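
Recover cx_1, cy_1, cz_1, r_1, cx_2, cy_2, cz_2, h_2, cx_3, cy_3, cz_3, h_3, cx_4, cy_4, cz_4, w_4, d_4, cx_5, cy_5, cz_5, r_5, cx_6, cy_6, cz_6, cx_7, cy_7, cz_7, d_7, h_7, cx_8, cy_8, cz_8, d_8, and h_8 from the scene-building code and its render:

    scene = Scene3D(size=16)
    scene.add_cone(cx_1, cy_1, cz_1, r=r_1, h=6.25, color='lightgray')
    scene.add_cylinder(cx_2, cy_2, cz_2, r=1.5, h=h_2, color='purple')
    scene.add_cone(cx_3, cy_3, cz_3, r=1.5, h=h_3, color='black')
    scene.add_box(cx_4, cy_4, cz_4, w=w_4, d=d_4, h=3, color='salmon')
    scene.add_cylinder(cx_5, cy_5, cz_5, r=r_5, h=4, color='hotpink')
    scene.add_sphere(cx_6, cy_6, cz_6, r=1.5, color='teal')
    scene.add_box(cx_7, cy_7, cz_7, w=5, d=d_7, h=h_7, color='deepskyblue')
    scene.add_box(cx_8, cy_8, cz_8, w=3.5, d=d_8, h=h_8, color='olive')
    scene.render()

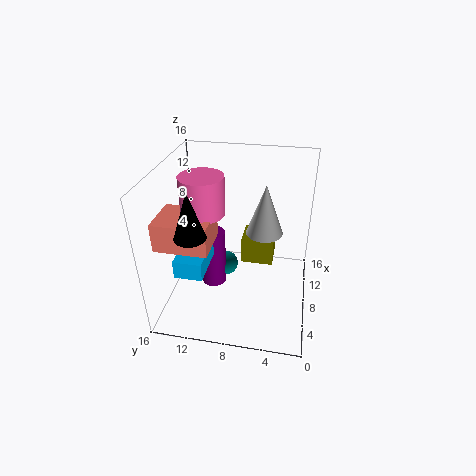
cx_1 = 12
cy_1 = 5.5
cz_1 = 6.5
r_1 = 2.25
cx_2 = 9
cy_2 = 11.25
cz_2 = 0.75
h_2 = 7
cx_3 = 2
cy_3 = 11.25
cz_3 = 11.5
h_3 = 4.5
cx_4 = 2.5
cy_4 = 10
cz_4 = 9
w_4 = 4.5
d_4 = 5.5
cx_5 = 6.25
cy_5 = 11.25
cz_5 = 11.75
r_5 = 2.25
cx_6 = 10.25
cy_6 = 10
cz_6 = 2.5
cx_7 = 2.75
cy_7 = 10.75
cz_7 = 5.75
d_7 = 3
h_7 = 2
cx_8 = 11.5
cy_8 = 4.25
cz_8 = 2
d_8 = 4
h_8 = 3.5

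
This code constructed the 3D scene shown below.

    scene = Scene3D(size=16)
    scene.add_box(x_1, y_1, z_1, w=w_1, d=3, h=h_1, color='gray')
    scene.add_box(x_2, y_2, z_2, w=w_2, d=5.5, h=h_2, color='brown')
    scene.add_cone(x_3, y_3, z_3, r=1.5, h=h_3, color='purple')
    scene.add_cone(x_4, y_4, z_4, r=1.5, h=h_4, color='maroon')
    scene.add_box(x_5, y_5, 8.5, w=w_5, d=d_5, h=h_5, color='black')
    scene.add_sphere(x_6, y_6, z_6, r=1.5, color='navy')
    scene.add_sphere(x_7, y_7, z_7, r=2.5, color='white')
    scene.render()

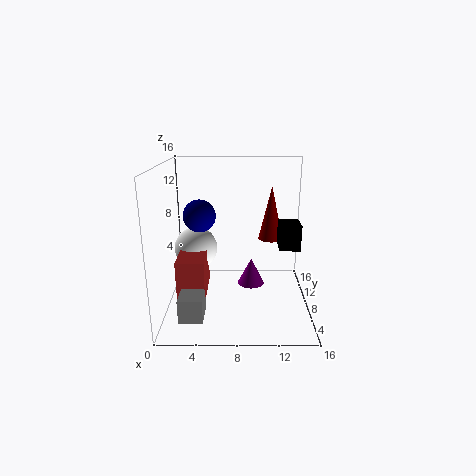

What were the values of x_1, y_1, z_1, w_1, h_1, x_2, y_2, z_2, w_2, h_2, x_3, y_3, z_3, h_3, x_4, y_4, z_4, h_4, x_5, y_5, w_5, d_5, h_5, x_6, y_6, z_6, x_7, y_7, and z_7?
x_1 = 2
y_1 = 2
z_1 = 1
w_1 = 2.5
h_1 = 2.5
x_2 = 1.5
y_2 = 4.5
z_2 = 2
w_2 = 3
h_2 = 4.5
x_3 = 9.5
y_3 = 8
z_3 = 2.5
h_3 = 3
x_4 = 12
y_4 = 12
z_4 = 6.5
h_4 = 6.5
x_5 = 12
y_5 = 3
w_5 = 2
d_5 = 2.5
h_5 = 2.5
x_6 = 4.5
y_6 = 3
z_6 = 12
x_7 = 3
y_7 = 10
z_7 = 6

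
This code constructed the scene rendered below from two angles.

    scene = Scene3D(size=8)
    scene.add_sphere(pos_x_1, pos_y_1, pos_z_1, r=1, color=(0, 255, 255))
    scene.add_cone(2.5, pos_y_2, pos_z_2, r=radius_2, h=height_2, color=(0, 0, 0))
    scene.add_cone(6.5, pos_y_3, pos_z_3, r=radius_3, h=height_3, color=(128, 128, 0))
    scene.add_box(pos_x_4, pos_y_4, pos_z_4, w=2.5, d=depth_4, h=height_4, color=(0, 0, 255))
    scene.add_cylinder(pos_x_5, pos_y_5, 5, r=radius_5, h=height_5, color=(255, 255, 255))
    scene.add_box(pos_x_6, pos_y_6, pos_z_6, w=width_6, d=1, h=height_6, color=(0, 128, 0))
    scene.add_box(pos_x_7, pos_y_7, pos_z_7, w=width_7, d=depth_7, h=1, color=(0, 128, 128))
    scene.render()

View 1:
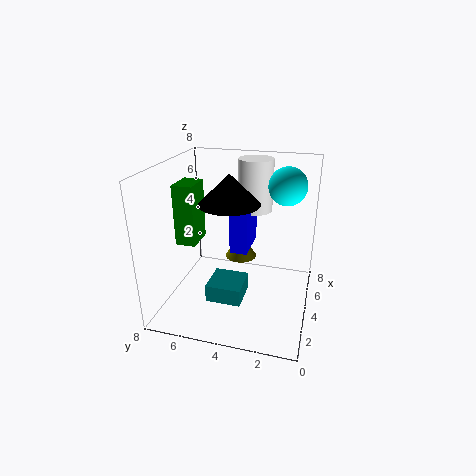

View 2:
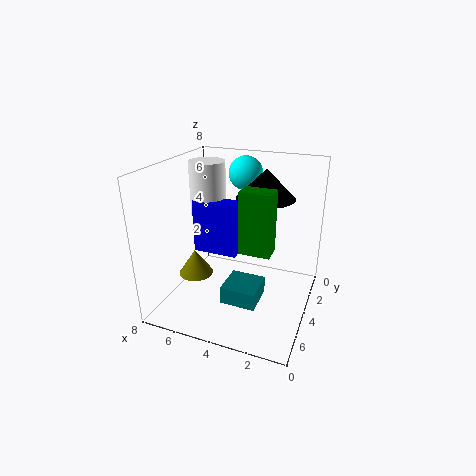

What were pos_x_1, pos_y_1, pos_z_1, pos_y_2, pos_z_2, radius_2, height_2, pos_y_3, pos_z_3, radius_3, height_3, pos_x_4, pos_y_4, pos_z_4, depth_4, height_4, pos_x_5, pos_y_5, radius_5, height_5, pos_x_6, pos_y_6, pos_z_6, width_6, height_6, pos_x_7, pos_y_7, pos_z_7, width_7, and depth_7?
pos_x_1 = 4.5, pos_y_1 = 1.5, pos_z_1 = 7, pos_y_2 = 4, pos_z_2 = 6.5, radius_2 = 1.5, height_2 = 1.5, pos_y_3 = 4.5, pos_z_3 = 1.5, radius_3 = 1, height_3 = 1.5, pos_x_4 = 4, pos_y_4 = 3.5, pos_z_4 = 3, depth_4 = 1, height_4 = 3, pos_x_5 = 6, pos_y_5 = 3.5, radius_5 = 1, height_5 = 3, pos_x_6 = 1.5, pos_y_6 = 5.5, pos_z_6 = 4.5, width_6 = 1.5, height_6 = 3, pos_x_7 = 2.5, pos_y_7 = 3.5, pos_z_7 = 0.5, width_7 = 2, depth_7 = 2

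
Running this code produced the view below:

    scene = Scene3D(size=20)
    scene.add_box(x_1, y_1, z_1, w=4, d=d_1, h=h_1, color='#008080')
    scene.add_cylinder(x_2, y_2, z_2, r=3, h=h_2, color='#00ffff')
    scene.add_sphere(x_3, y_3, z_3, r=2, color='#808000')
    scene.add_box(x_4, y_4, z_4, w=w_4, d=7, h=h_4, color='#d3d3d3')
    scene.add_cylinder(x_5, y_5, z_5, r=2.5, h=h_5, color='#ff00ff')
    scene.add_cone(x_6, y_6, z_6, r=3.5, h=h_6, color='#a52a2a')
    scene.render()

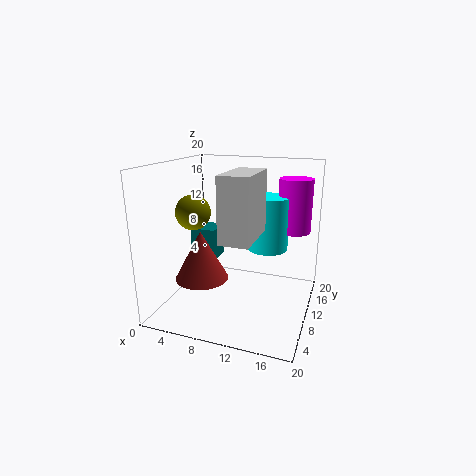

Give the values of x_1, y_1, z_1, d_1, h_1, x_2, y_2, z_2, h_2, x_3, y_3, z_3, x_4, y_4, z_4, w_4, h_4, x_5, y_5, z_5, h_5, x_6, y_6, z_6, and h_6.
x_1 = 1; y_1 = 13; z_1 = 4.5; d_1 = 4; h_1 = 5; x_2 = 13; y_2 = 15; z_2 = 7; h_2 = 8; x_3 = 7.5; y_3 = 2; z_3 = 15.5; x_4 = 11; y_4 = 0.5; z_4 = 12.5; w_4 = 3.5; h_4 = 7.5; x_5 = 16.5; y_5 = 17; z_5 = 9.5; h_5 = 8; x_6 = 6.5; y_6 = 5.5; z_6 = 5.5; h_6 = 6.5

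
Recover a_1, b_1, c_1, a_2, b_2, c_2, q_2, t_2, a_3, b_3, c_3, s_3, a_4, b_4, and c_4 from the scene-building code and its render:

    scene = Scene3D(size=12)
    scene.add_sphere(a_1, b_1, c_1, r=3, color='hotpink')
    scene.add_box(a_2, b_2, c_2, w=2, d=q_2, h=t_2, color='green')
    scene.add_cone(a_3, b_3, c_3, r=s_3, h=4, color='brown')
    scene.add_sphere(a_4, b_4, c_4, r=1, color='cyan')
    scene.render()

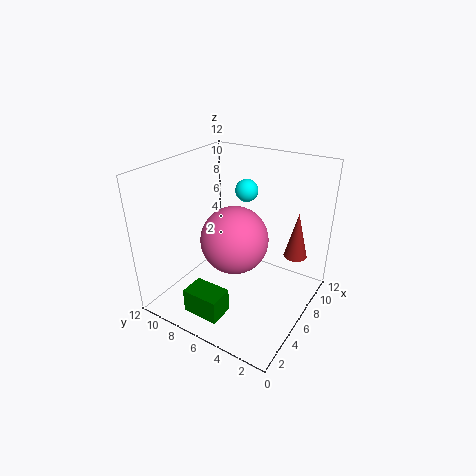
a_1 = 7
b_1 = 7
c_1 = 5
a_2 = 1
b_2 = 5
c_2 = 1
q_2 = 3
t_2 = 2
a_3 = 9
b_3 = 2
c_3 = 4
s_3 = 1
a_4 = 9
b_4 = 7
c_4 = 9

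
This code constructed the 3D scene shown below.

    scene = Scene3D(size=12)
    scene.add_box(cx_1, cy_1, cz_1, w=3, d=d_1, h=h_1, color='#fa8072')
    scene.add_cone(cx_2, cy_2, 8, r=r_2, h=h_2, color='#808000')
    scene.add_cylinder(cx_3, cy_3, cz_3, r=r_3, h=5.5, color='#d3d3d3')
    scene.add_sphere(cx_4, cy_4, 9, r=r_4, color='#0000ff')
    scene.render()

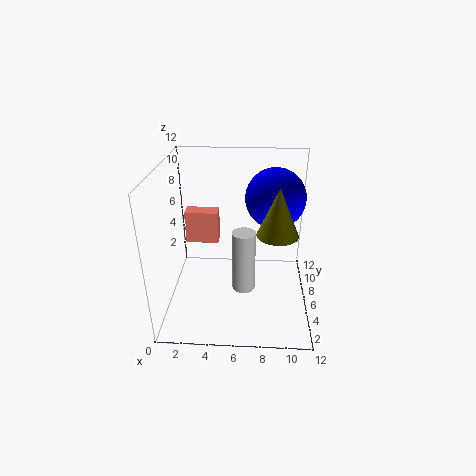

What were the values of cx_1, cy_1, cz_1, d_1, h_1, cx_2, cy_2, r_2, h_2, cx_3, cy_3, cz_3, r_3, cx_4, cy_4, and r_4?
cx_1 = 1; cy_1 = 8.5; cz_1 = 4; d_1 = 1.5; h_1 = 3; cx_2 = 9; cy_2 = 3; r_2 = 1.5; h_2 = 3.5; cx_3 = 6.5; cy_3 = 6; cz_3 = 1; r_3 = 1; cx_4 = 9; cy_4 = 7.5; r_4 = 2.5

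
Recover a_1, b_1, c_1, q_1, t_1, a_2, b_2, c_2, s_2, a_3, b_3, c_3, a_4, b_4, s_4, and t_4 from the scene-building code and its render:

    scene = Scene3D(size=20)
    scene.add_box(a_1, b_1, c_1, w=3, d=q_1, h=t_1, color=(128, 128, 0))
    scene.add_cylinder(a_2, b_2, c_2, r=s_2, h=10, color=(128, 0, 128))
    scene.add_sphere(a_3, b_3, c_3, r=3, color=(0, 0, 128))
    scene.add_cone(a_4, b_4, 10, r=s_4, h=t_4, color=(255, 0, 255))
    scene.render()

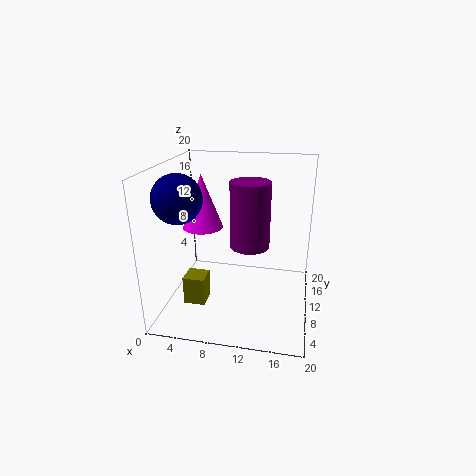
a_1 = 3, b_1 = 6, c_1 = 1, q_1 = 3, t_1 = 4, a_2 = 11, b_2 = 14, c_2 = 7, s_2 = 3, a_3 = 4, b_3 = 4, c_3 = 17, a_4 = 4, b_4 = 13, s_4 = 3, t_4 = 8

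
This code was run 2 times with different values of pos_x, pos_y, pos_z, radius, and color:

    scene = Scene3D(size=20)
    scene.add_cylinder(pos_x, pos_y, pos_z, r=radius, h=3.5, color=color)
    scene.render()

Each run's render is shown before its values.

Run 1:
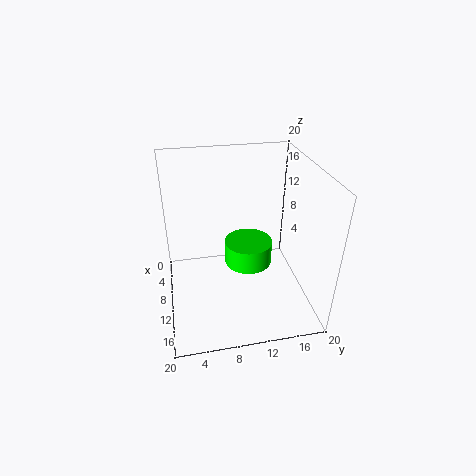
pos_x = 8
pos_y = 12
pos_z = 4.5
radius = 3.5
color = 'lime'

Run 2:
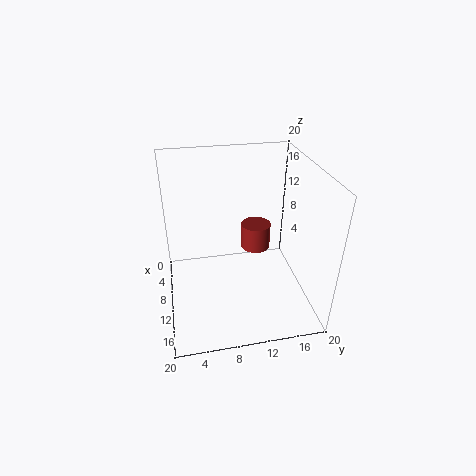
pos_x = 10
pos_y = 12.5
pos_z = 8.5
radius = 2
color = 'brown'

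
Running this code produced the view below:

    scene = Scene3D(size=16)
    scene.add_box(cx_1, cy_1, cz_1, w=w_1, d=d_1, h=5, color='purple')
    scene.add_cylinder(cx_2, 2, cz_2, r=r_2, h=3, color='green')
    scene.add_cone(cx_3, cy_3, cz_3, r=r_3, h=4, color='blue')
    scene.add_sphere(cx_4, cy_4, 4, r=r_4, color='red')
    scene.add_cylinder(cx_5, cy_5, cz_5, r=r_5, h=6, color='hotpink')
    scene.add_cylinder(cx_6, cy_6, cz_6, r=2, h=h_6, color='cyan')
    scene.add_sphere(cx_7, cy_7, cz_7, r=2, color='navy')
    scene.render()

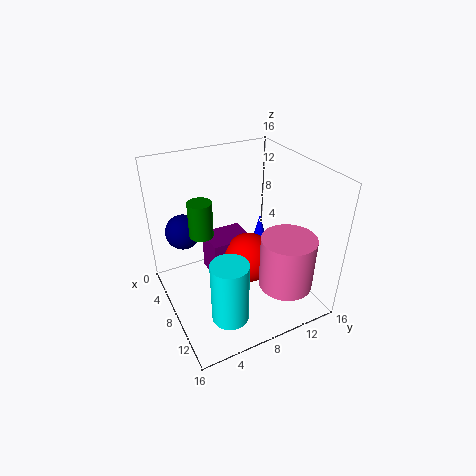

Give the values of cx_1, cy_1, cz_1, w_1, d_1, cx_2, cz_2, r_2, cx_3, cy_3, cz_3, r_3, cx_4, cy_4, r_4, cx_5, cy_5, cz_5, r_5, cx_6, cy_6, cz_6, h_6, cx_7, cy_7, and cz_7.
cx_1 = 2
cy_1 = 6
cz_1 = 1
w_1 = 4
d_1 = 5
cx_2 = 13
cz_2 = 13
r_2 = 1
cx_3 = 6
cy_3 = 12
cz_3 = 5
r_3 = 1
cx_4 = 7
cy_4 = 10
r_4 = 3
cx_5 = 12
cy_5 = 12
cz_5 = 3
r_5 = 3
cx_6 = 12
cy_6 = 5
cz_6 = 1
h_6 = 7
cx_7 = 4
cy_7 = 3
cz_7 = 8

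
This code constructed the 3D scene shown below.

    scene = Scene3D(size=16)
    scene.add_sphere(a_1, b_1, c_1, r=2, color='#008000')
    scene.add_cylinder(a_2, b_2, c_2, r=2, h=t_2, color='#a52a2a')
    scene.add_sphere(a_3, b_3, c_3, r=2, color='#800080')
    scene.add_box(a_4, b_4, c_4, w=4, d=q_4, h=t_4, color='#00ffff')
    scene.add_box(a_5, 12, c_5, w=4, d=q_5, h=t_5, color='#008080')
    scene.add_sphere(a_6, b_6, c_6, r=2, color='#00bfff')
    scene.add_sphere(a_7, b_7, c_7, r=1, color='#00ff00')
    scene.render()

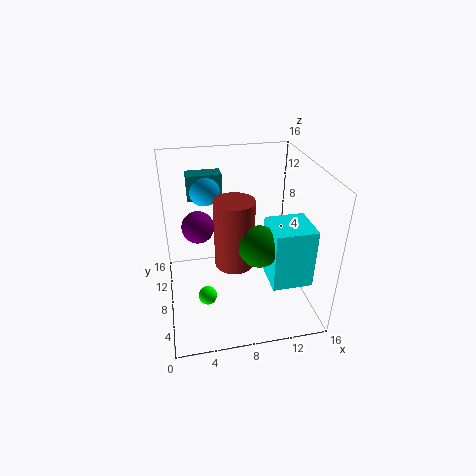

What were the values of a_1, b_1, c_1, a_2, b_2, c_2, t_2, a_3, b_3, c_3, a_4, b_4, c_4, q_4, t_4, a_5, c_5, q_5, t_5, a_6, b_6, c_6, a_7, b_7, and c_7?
a_1 = 9
b_1 = 3
c_1 = 10
a_2 = 7
b_2 = 5
c_2 = 7
t_2 = 7
a_3 = 4
b_3 = 13
c_3 = 7
a_4 = 10
b_4 = 1
c_4 = 6
q_4 = 4
t_4 = 6
a_5 = 3
c_5 = 11
q_5 = 2
t_5 = 3
a_6 = 5
b_6 = 13
c_6 = 12
a_7 = 4
b_7 = 5
c_7 = 3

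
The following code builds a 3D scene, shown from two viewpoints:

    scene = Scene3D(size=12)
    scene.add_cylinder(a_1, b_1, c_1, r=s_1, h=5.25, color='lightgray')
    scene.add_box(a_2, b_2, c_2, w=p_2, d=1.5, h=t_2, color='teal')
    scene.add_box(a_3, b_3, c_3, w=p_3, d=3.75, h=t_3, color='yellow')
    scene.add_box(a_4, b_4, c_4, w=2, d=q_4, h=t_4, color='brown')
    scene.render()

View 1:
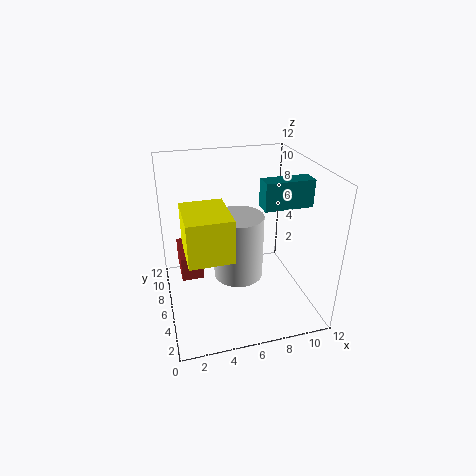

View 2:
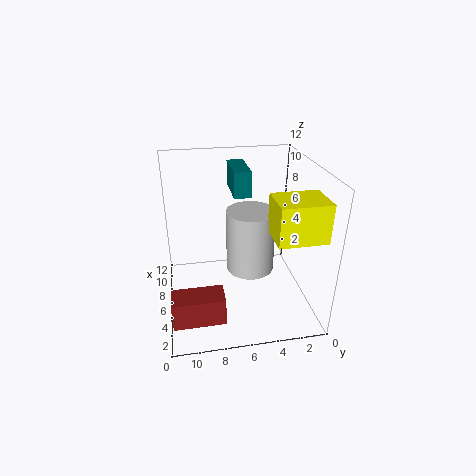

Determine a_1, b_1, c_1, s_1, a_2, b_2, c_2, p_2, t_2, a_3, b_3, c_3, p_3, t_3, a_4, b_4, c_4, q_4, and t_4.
a_1 = 5.75; b_1 = 5; c_1 = 3.25; s_1 = 2; a_2 = 7.75; b_2 = 4.5; c_2 = 8.75; p_2 = 4; t_2 = 2.25; a_3 = 1.25; b_3 = 0.25; c_3 = 7.5; p_3 = 3; t_3 = 3; a_4 = 1.25; b_4 = 7.75; c_4 = 1.25; q_4 = 4; t_4 = 2.25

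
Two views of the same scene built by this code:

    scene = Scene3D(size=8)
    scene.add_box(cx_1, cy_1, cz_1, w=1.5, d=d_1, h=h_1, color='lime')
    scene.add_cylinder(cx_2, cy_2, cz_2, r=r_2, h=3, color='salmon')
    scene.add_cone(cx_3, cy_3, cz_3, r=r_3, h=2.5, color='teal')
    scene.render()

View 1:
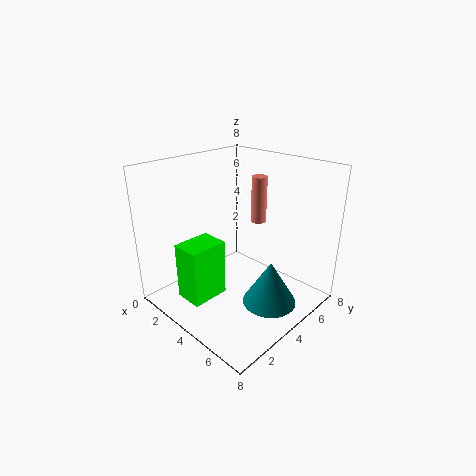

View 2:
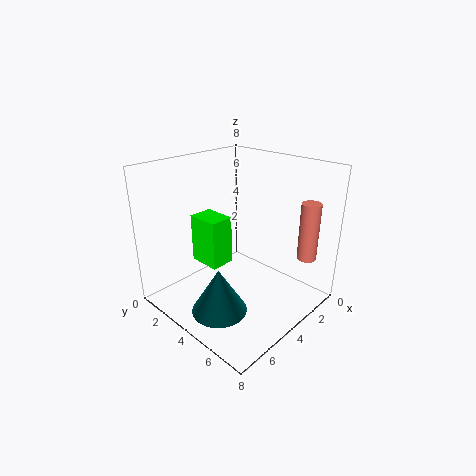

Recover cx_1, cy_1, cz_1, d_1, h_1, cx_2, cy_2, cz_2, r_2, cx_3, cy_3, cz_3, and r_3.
cx_1 = 3
cy_1 = 0.5
cz_1 = 1.5
d_1 = 2
h_1 = 3
cx_2 = 2.5
cy_2 = 7.5
cz_2 = 3.5
r_2 = 0.5
cx_3 = 6
cy_3 = 4.5
cz_3 = 0.5
r_3 = 1.5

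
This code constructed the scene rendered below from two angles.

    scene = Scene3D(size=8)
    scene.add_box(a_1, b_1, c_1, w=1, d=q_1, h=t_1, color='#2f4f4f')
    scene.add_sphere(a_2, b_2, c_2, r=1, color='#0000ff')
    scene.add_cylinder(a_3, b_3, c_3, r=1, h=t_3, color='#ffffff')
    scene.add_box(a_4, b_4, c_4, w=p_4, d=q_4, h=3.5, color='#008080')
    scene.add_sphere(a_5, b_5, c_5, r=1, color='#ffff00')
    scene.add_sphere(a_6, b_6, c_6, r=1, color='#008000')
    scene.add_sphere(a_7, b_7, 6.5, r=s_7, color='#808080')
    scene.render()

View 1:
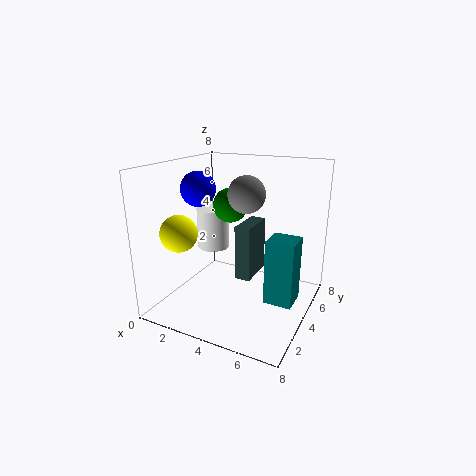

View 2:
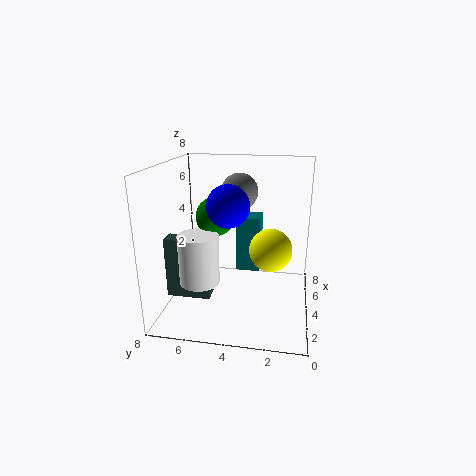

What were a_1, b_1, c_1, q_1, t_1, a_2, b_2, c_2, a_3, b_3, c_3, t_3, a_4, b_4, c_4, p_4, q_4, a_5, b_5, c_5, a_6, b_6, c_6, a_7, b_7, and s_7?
a_1 = 3, b_1 = 5.5, c_1 = 0.5, q_1 = 2.5, t_1 = 3.5, a_2 = 1.5, b_2 = 4, c_2 = 6.5, a_3 = 1.5, b_3 = 5.5, c_3 = 2.5, t_3 = 2.5, a_4 = 6, b_4 = 3, c_4 = 1, p_4 = 1.5, q_4 = 1.5, a_5 = 1.5, b_5 = 2, c_5 = 4.5, a_6 = 3, b_6 = 5, c_6 = 5.5, a_7 = 4.5, b_7 = 4, s_7 = 1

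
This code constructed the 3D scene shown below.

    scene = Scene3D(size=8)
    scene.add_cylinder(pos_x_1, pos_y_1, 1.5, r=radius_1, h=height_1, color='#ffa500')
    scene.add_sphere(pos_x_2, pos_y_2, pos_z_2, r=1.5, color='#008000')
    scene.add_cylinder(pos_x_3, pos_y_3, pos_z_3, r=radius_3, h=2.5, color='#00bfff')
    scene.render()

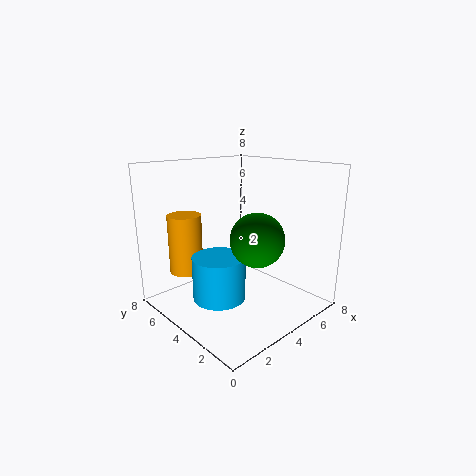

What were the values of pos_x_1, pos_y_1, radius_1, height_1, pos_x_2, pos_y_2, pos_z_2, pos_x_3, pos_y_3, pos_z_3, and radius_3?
pos_x_1 = 2.5; pos_y_1 = 7; radius_1 = 1; height_1 = 3.5; pos_x_2 = 4.5; pos_y_2 = 3; pos_z_2 = 4; pos_x_3 = 3; pos_y_3 = 4.5; pos_z_3 = 0.5; radius_3 = 1.5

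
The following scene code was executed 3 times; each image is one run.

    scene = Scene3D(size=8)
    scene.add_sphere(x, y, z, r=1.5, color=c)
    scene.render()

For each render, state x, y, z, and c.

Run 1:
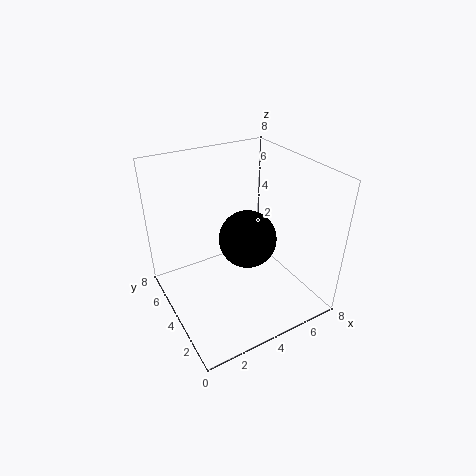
x = 4
y = 3
z = 4.5
c = 'black'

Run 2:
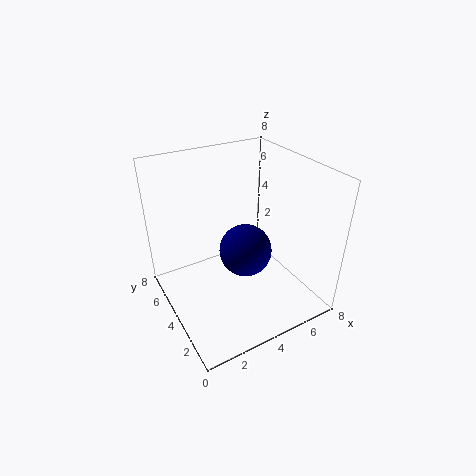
x = 4.5
y = 4
z = 3
c = 'navy'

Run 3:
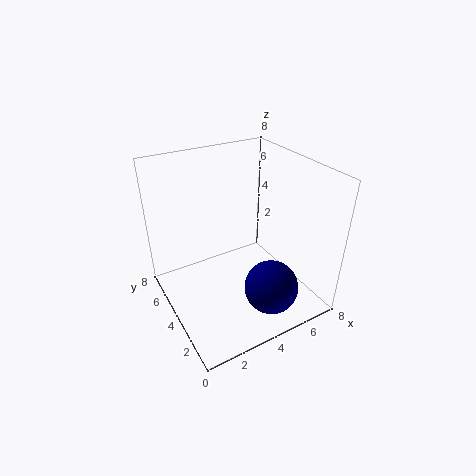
x = 5
y = 2
z = 1.5
c = 'navy'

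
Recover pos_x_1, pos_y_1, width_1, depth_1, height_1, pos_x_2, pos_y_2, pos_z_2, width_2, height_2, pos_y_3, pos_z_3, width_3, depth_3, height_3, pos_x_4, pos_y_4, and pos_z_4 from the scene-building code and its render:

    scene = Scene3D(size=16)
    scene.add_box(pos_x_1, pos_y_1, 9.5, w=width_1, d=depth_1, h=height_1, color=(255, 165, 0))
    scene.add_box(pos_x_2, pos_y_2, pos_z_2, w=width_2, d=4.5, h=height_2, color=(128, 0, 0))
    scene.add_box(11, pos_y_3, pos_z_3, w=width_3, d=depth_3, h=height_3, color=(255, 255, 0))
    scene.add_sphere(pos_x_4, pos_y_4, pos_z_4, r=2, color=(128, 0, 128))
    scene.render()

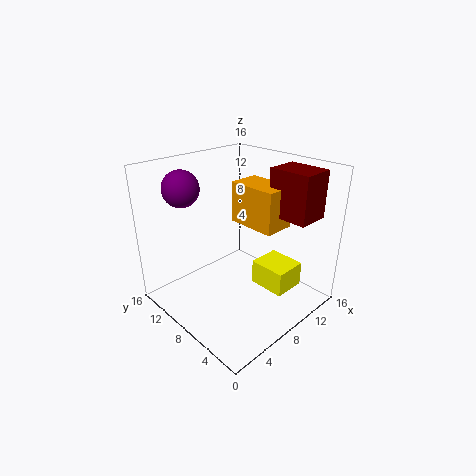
pos_x_1 = 8.5; pos_y_1 = 4; width_1 = 3.5; depth_1 = 5.5; height_1 = 4.5; pos_x_2 = 10; pos_y_2 = 1; pos_z_2 = 11; width_2 = 3.5; height_2 = 5; pos_y_3 = 4; pos_z_3 = 0.5; width_3 = 4; depth_3 = 4.5; height_3 = 3; pos_x_4 = 4; pos_y_4 = 12.5; pos_z_4 = 13.5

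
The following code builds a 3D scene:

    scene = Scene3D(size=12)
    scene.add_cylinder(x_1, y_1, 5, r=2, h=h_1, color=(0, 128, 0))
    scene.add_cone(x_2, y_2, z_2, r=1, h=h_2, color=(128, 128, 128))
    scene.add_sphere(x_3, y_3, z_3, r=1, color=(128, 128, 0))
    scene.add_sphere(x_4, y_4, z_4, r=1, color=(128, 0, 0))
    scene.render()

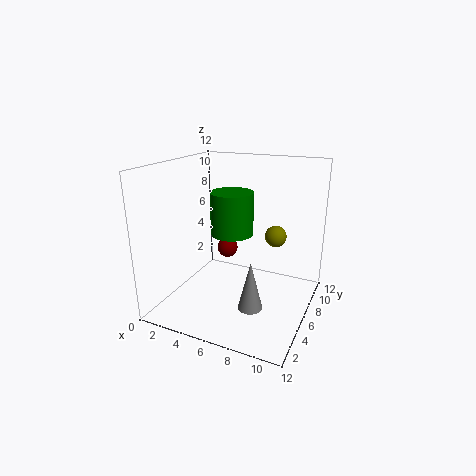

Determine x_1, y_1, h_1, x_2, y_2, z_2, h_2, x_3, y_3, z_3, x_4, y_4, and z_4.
x_1 = 4, y_1 = 9, h_1 = 4, x_2 = 8, y_2 = 4, z_2 = 1, h_2 = 4, x_3 = 8, y_3 = 10, z_3 = 5, x_4 = 3, y_4 = 10, z_4 = 3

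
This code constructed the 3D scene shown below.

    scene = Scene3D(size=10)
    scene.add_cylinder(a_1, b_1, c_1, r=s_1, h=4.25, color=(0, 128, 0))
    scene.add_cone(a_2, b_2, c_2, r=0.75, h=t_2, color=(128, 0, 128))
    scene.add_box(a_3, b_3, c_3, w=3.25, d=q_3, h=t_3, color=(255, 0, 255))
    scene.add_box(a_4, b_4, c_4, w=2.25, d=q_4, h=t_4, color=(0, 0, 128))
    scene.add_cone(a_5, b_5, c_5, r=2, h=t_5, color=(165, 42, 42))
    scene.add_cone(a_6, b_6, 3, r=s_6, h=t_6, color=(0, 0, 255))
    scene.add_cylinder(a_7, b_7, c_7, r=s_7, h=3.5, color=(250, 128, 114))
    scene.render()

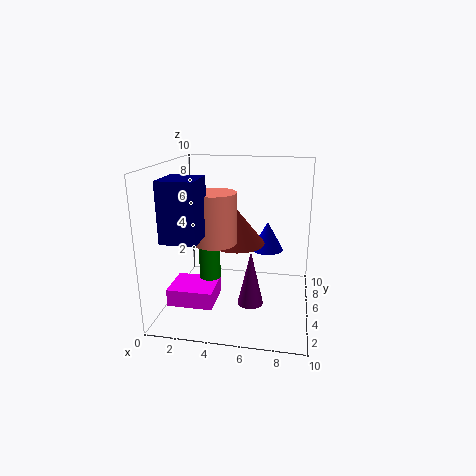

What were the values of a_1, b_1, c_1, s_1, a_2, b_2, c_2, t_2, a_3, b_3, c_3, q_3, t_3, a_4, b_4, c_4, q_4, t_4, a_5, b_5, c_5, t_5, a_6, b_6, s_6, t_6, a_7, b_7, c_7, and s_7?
a_1 = 3; b_1 = 4.75; c_1 = 2; s_1 = 0.75; a_2 = 6.5; b_2 = 1; c_2 = 2.5; t_2 = 3.25; a_3 = 0.25; b_3 = 3; c_3 = 0.25; q_3 = 2.75; t_3 = 1.25; a_4 = 1; b_4 = 1; c_4 = 5.75; q_4 = 2.5; t_4 = 3.75; a_5 = 4.75; b_5 = 6; c_5 = 4.25; t_5 = 2.5; a_6 = 6.75; b_6 = 8.25; s_6 = 1.25; t_6 = 2.25; a_7 = 3.5; b_7 = 4.5; c_7 = 4.75; s_7 = 1.5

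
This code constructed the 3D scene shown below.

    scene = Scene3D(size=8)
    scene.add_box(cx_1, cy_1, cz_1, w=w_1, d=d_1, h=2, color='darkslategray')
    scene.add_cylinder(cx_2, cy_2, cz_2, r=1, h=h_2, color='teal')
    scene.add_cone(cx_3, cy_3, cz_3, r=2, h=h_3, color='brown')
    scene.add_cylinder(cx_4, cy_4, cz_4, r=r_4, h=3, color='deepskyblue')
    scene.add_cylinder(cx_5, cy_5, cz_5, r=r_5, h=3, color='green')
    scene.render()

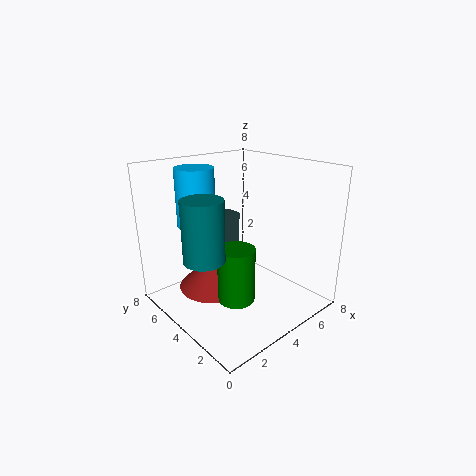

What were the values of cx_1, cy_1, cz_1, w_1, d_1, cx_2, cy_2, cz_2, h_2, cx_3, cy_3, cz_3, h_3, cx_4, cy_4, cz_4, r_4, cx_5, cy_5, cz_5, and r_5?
cx_1 = 4, cy_1 = 5, cz_1 = 3, w_1 = 1, d_1 = 1, cx_2 = 1, cy_2 = 3, cz_2 = 4, h_2 = 3, cx_3 = 3, cy_3 = 5, cz_3 = 1, h_3 = 2, cx_4 = 2, cy_4 = 5, cz_4 = 5, r_4 = 1, cx_5 = 3, cy_5 = 3, cz_5 = 1, r_5 = 1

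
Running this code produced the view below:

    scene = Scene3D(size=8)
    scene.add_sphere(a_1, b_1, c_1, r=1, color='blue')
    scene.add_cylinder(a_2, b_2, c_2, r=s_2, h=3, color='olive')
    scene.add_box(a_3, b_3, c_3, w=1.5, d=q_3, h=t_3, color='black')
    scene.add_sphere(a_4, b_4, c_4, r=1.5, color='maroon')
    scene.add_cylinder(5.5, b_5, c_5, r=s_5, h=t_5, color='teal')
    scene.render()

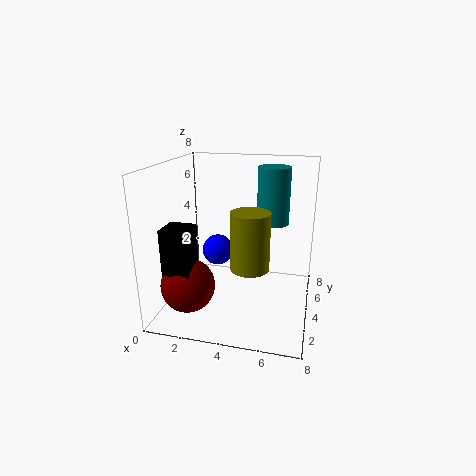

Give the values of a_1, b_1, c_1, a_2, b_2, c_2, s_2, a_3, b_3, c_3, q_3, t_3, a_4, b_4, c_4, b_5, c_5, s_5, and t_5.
a_1 = 2; b_1 = 6.5; c_1 = 2; a_2 = 5; b_2 = 2.5; c_2 = 3; s_2 = 1; a_3 = 0.5; b_3 = 1.5; c_3 = 2.5; q_3 = 1.5; t_3 = 2.5; a_4 = 1.5; b_4 = 2.5; c_4 = 1.5; b_5 = 7; c_5 = 4; s_5 = 1; t_5 = 3.5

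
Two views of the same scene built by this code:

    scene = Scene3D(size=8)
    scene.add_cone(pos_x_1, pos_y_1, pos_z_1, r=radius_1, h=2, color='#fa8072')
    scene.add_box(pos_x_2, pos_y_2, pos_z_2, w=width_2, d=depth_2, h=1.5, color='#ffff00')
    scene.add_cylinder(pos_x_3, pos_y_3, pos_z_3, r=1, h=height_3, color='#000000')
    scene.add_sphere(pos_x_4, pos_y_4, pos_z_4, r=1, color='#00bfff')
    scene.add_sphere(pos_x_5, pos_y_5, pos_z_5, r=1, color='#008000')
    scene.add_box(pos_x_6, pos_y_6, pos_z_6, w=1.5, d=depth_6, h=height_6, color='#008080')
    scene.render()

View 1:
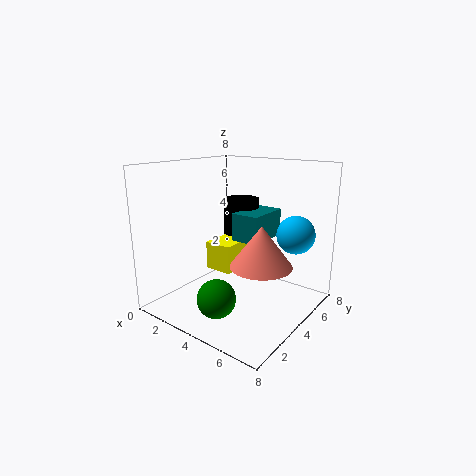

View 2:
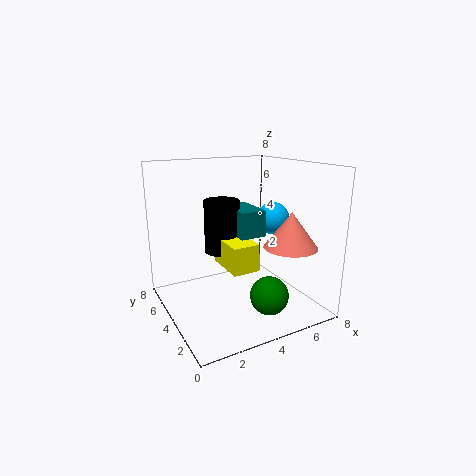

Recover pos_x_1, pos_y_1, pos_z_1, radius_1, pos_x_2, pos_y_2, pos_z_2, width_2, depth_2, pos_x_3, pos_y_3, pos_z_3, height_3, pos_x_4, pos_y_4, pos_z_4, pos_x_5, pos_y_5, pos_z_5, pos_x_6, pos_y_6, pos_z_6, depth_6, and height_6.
pos_x_1 = 6.5; pos_y_1 = 2.5; pos_z_1 = 3.5; radius_1 = 1.5; pos_x_2 = 3; pos_y_2 = 2.5; pos_z_2 = 2.5; width_2 = 1.5; depth_2 = 2.5; pos_x_3 = 3.5; pos_y_3 = 5; pos_z_3 = 3; height_3 = 3; pos_x_4 = 7; pos_y_4 = 5; pos_z_4 = 4.5; pos_x_5 = 4.5; pos_y_5 = 1.5; pos_z_5 = 1.5; pos_x_6 = 4; pos_y_6 = 3.5; pos_z_6 = 4; depth_6 = 2.5; height_6 = 1.5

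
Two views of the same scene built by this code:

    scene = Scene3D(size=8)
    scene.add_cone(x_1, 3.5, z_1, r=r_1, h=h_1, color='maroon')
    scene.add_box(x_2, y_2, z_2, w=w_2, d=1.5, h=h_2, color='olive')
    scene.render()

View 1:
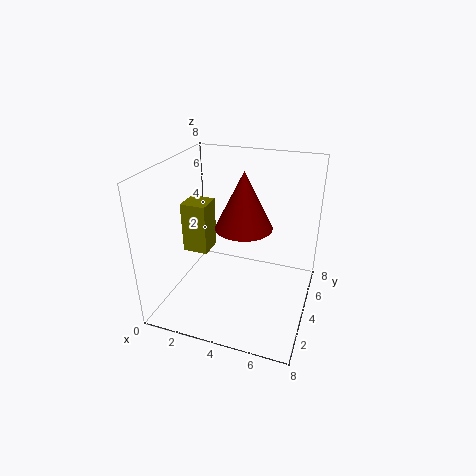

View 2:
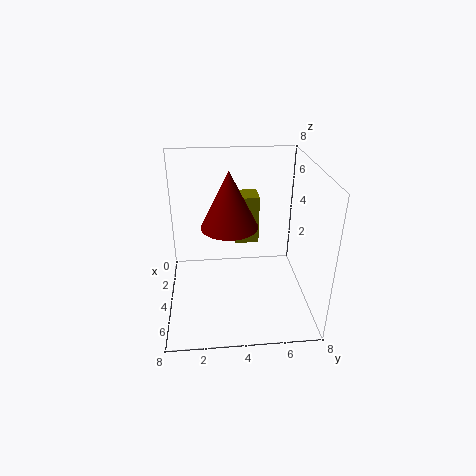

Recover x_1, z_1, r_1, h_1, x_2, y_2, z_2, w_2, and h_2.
x_1 = 4.5, z_1 = 5, r_1 = 1.5, h_1 = 3, x_2 = 0.5, y_2 = 4, z_2 = 2.5, w_2 = 1.5, h_2 = 3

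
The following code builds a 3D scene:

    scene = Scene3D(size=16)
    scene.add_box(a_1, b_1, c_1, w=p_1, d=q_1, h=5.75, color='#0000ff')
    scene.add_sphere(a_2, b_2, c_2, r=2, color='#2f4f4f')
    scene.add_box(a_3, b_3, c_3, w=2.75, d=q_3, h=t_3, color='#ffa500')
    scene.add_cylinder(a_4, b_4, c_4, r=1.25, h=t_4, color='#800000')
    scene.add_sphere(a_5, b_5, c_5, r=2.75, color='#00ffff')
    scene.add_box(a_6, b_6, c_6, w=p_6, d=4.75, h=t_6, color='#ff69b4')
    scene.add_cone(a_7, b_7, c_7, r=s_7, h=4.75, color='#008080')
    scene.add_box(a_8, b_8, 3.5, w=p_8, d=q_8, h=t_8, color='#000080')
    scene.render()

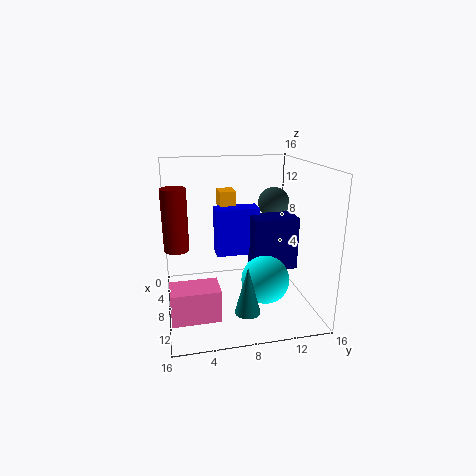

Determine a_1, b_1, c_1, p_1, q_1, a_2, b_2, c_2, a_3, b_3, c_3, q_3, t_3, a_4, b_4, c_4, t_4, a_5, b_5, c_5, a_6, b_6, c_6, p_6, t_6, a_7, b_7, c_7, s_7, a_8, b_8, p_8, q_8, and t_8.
a_1 = 3; b_1 = 6; c_1 = 4.75; p_1 = 2.5; q_1 = 5.25; a_2 = 2.25; b_2 = 14; c_2 = 10.25; a_3 = 1; b_3 = 6.75; c_3 = 9.25; q_3 = 2; t_3 = 3; a_4 = 10; b_4 = 1.25; c_4 = 8; t_4 = 6.25; a_5 = 9; b_5 = 11; c_5 = 3; a_6 = 11.5; b_6 = 0.25; c_6 = 2; p_6 = 3; t_6 = 3.25; a_7 = 14.5; b_7 = 7.5; c_7 = 2.75; s_7 = 1.25; a_8 = 4.75; b_8 = 10; p_8 = 3.25; q_8 = 5.25; t_8 = 6.25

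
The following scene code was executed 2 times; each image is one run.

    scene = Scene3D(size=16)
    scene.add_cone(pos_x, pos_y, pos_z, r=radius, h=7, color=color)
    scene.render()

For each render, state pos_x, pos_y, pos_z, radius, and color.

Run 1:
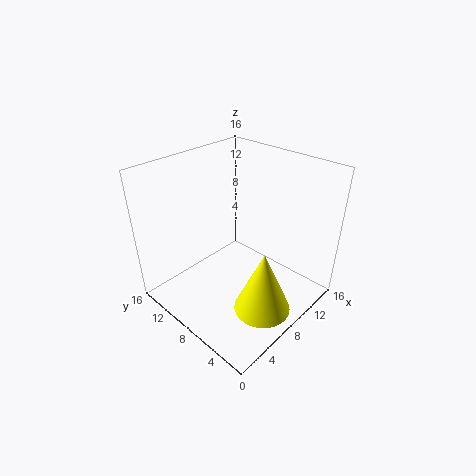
pos_x = 6.5; pos_y = 3; pos_z = 2; radius = 3; color = 'yellow'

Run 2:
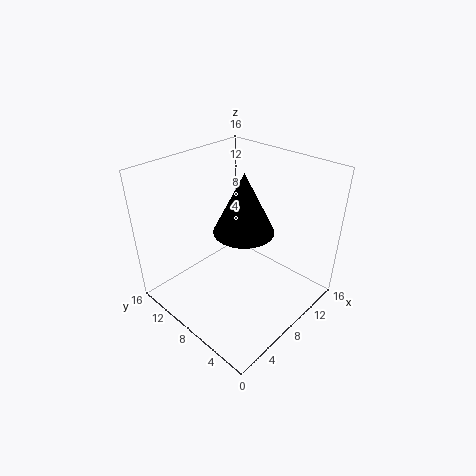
pos_x = 9.5; pos_y = 8.5; pos_z = 8; radius = 3.5; color = 'black'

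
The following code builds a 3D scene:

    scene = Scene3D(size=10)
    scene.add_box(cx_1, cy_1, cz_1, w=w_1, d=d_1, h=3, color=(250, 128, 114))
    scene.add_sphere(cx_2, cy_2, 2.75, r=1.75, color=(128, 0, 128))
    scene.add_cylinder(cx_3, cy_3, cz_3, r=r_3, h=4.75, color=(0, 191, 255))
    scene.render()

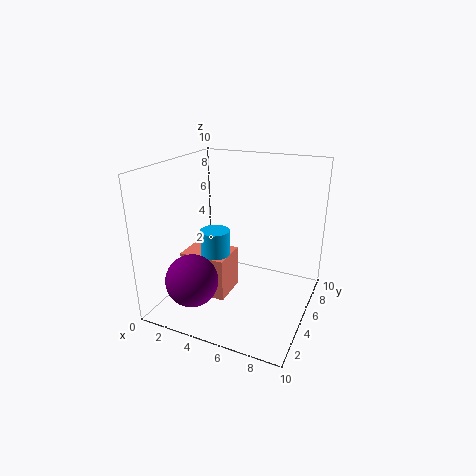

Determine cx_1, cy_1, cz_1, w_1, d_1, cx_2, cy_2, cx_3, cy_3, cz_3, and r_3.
cx_1 = 1.5
cy_1 = 3
cz_1 = 1
w_1 = 3.25
d_1 = 2.5
cx_2 = 3
cy_2 = 2
cx_3 = 3.75
cy_3 = 4
cz_3 = 1
r_3 = 1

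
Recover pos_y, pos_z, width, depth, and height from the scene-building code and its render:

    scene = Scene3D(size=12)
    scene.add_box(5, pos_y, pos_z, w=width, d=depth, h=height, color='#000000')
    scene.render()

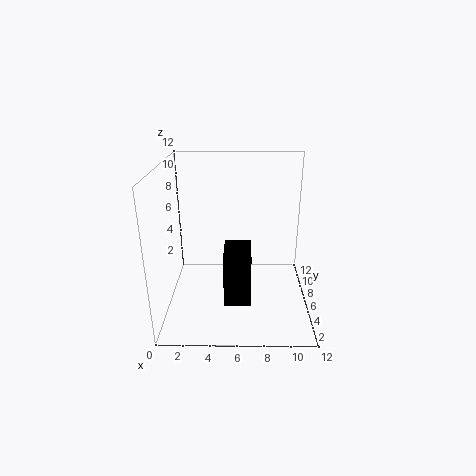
pos_y = 1.5, pos_z = 2.5, width = 2, depth = 3, height = 4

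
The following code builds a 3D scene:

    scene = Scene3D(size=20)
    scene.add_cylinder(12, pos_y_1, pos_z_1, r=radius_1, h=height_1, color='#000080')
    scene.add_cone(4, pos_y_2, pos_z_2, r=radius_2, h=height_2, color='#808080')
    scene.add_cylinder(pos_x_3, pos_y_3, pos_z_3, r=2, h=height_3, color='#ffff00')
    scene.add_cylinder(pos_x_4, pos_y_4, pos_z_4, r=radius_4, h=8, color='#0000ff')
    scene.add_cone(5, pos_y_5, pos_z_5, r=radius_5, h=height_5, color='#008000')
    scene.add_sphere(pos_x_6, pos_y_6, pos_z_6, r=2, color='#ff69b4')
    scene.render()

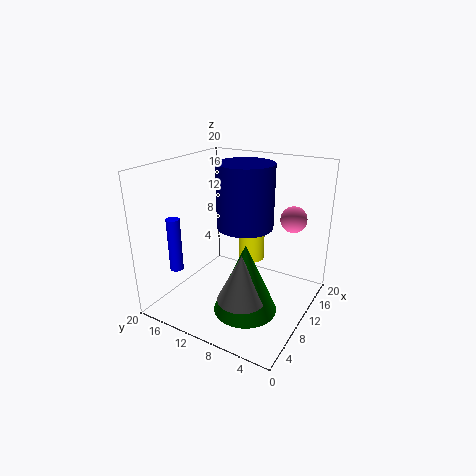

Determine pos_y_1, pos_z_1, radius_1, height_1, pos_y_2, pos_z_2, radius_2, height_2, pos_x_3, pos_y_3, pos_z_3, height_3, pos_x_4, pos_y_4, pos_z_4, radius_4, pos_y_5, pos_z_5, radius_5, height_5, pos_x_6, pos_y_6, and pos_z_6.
pos_y_1 = 10
pos_z_1 = 11
radius_1 = 4
height_1 = 9
pos_y_2 = 6
pos_z_2 = 5
radius_2 = 3
height_2 = 6
pos_x_3 = 16
pos_y_3 = 11
pos_z_3 = 4
height_3 = 7
pos_x_4 = 7
pos_y_4 = 19
pos_z_4 = 4
radius_4 = 1
pos_y_5 = 6
pos_z_5 = 3
radius_5 = 4
height_5 = 9
pos_x_6 = 18
pos_y_6 = 5
pos_z_6 = 11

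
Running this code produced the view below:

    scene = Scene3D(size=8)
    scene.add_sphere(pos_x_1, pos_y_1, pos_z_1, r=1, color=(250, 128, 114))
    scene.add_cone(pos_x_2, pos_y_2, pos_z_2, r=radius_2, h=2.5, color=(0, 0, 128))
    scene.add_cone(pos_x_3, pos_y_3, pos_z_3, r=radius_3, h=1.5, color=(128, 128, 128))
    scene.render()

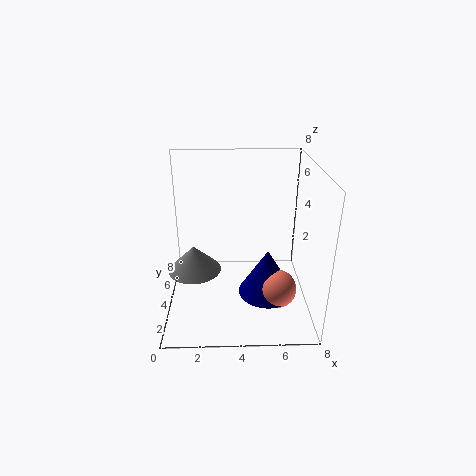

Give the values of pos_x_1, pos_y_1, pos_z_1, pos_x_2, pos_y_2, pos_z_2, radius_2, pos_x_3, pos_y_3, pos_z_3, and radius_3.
pos_x_1 = 6
pos_y_1 = 2
pos_z_1 = 2
pos_x_2 = 5.5
pos_y_2 = 2.5
pos_z_2 = 1.5
radius_2 = 1.5
pos_x_3 = 1.5
pos_y_3 = 4
pos_z_3 = 2
radius_3 = 1.5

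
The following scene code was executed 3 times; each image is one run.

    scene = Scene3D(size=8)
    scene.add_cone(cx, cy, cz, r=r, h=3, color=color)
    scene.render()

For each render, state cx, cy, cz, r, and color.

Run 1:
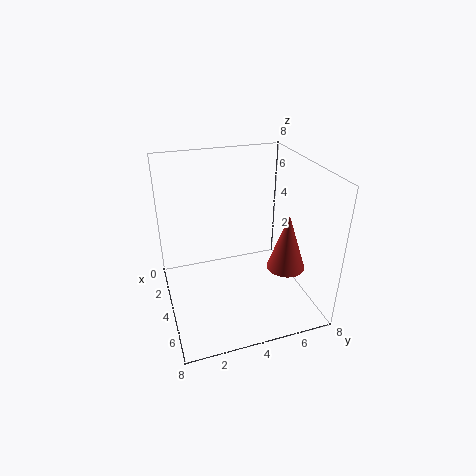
cx = 6; cy = 6; cz = 3; r = 1; color = 'brown'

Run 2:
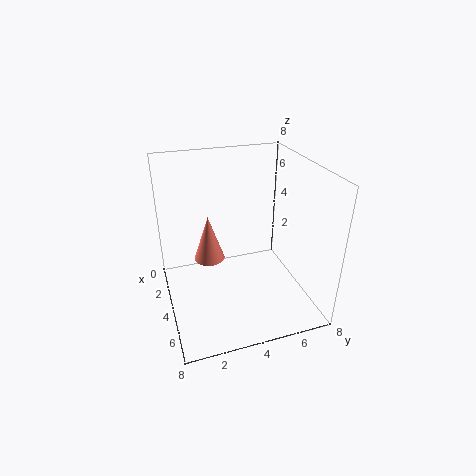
cx = 1; cy = 3; cz = 1; r = 1; color = 'salmon'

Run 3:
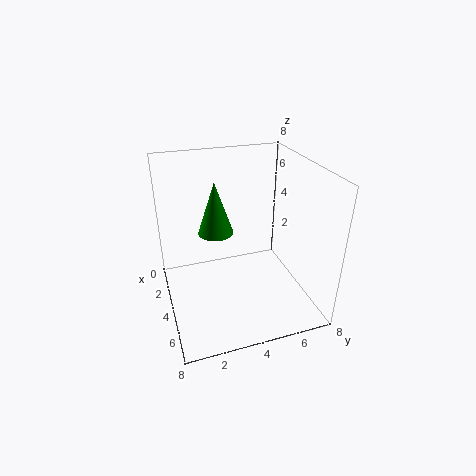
cx = 3; cy = 3; cz = 4; r = 1; color = 'green'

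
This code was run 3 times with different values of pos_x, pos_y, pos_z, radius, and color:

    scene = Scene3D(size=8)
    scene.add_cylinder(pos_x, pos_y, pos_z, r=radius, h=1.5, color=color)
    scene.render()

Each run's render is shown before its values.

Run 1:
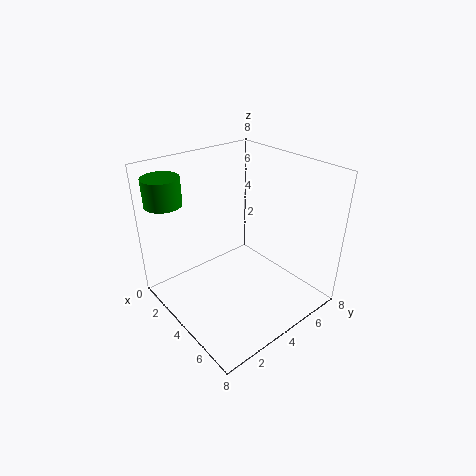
pos_x = 1.5
pos_y = 1
pos_z = 6
radius = 1
color = 'green'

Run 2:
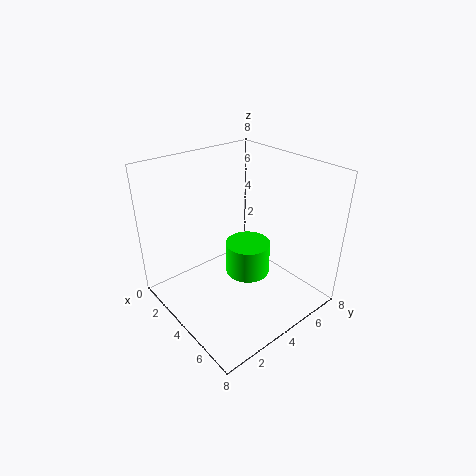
pos_x = 6.5
pos_y = 2.5
pos_z = 4
radius = 1
color = 'lime'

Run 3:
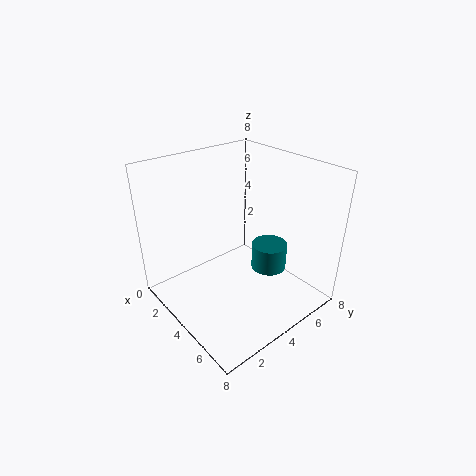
pos_x = 5
pos_y = 5.5
pos_z = 2
radius = 1
color = 'teal'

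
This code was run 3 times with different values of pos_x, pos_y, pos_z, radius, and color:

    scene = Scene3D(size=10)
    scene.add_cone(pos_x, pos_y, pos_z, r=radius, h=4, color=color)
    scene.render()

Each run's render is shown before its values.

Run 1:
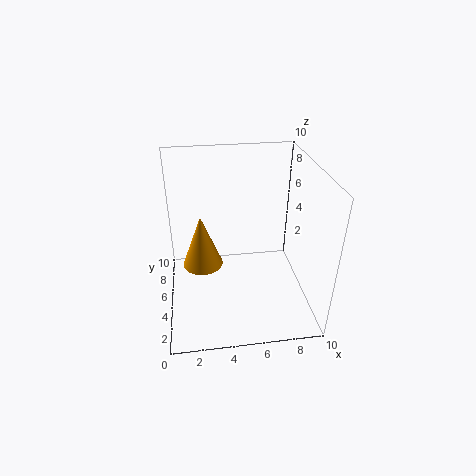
pos_x = 2.5; pos_y = 6.5; pos_z = 2; radius = 1.5; color = 'orange'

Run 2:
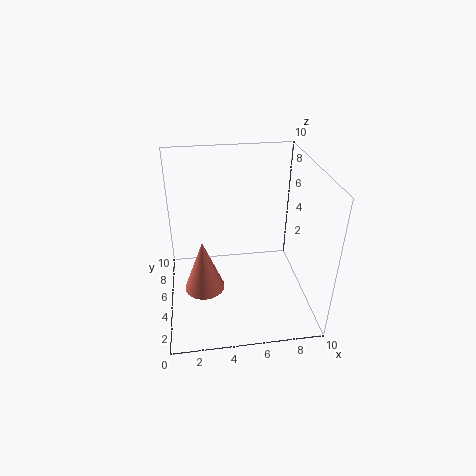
pos_x = 2.5; pos_y = 5.5; pos_z = 0.5; radius = 1.5; color = 'salmon'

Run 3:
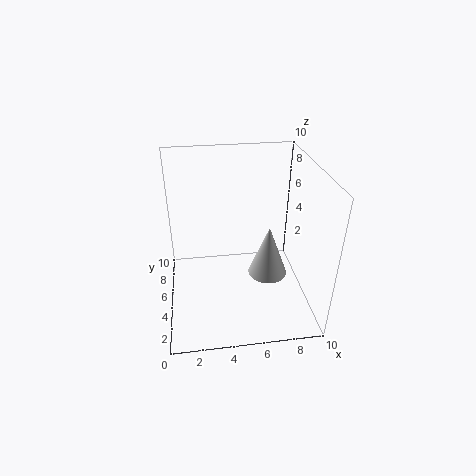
pos_x = 7.5; pos_y = 6; pos_z = 1; radius = 1.5; color = 'lightgray'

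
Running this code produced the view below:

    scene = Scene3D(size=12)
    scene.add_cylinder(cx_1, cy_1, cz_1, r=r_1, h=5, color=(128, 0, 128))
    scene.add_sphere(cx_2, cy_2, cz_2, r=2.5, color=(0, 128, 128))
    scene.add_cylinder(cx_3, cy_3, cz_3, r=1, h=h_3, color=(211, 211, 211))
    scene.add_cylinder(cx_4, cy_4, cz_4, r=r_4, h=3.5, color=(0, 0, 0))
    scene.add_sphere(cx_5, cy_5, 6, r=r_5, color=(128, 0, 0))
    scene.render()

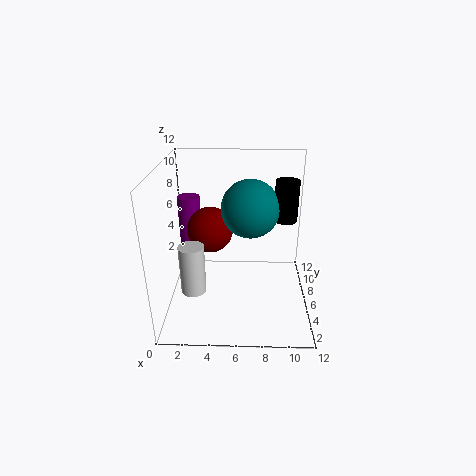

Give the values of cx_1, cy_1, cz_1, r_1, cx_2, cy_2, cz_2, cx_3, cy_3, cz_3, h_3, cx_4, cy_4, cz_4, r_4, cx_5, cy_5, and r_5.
cx_1 = 1.5
cy_1 = 9
cz_1 = 3.5
r_1 = 1
cx_2 = 7
cy_2 = 7.5
cz_2 = 8
cx_3 = 2.5
cy_3 = 3.5
cz_3 = 2.5
h_3 = 4
cx_4 = 10
cy_4 = 7.5
cz_4 = 7
r_4 = 1
cx_5 = 3.5
cy_5 = 7.5
r_5 = 2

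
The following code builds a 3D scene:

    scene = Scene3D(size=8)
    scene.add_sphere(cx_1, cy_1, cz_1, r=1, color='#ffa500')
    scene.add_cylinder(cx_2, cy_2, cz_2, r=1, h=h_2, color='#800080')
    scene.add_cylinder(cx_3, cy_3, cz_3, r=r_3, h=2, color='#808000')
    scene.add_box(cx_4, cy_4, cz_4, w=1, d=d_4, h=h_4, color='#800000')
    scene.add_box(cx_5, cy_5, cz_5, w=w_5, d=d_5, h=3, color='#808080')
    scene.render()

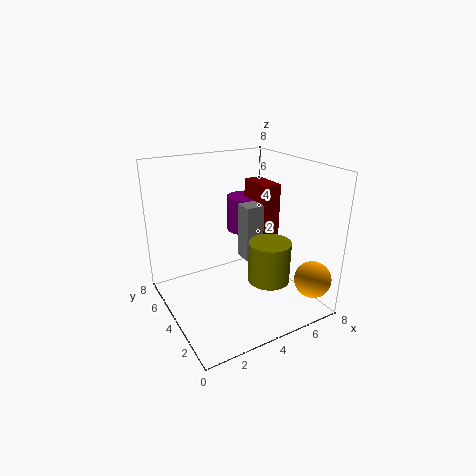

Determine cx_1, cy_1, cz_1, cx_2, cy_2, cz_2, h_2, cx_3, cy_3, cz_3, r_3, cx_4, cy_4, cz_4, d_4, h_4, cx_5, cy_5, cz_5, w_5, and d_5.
cx_1 = 7; cy_1 = 1; cz_1 = 2; cx_2 = 5; cy_2 = 5; cz_2 = 4; h_2 = 2; cx_3 = 4; cy_3 = 1; cz_3 = 3; r_3 = 1; cx_4 = 5; cy_4 = 3; cz_4 = 4; d_4 = 2; h_4 = 3; cx_5 = 4; cy_5 = 3; cz_5 = 3; w_5 = 2; d_5 = 1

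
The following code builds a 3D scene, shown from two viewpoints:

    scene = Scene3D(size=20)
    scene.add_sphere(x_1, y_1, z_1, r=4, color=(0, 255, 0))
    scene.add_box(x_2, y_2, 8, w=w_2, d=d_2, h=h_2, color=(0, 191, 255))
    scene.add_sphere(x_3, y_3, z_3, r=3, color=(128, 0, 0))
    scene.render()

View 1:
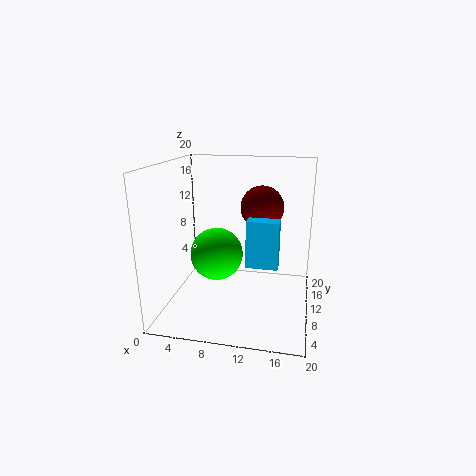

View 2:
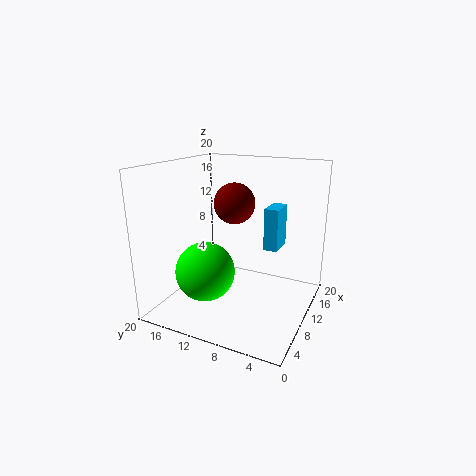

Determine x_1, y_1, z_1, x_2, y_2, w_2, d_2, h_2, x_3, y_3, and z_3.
x_1 = 6
y_1 = 13
z_1 = 6
x_2 = 12
y_2 = 5
w_2 = 4
d_2 = 2
h_2 = 6
x_3 = 13
y_3 = 12
z_3 = 14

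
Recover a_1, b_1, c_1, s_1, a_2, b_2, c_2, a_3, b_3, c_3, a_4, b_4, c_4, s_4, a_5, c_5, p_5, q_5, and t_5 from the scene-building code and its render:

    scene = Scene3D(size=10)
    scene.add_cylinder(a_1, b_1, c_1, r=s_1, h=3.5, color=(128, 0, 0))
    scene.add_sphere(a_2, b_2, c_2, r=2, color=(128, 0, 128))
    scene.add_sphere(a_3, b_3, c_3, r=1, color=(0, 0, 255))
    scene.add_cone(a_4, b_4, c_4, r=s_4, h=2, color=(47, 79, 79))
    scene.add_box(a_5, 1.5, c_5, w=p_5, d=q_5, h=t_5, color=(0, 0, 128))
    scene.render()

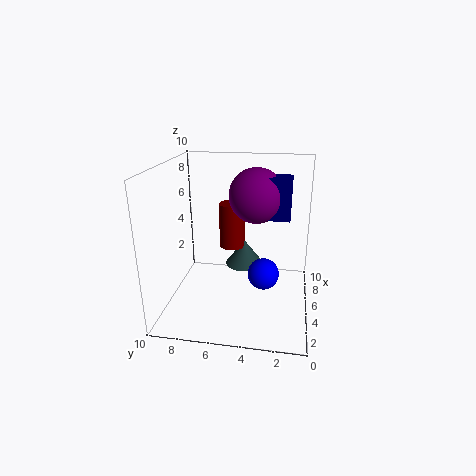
a_1 = 8, b_1 = 6, c_1 = 3, s_1 = 1, a_2 = 7, b_2 = 4, c_2 = 7.5, a_3 = 3, b_3 = 3, c_3 = 3.5, a_4 = 8, b_4 = 5, c_4 = 1.5, s_4 = 1.5, a_5 = 6, c_5 = 6, p_5 = 1.5, q_5 = 3, t_5 = 3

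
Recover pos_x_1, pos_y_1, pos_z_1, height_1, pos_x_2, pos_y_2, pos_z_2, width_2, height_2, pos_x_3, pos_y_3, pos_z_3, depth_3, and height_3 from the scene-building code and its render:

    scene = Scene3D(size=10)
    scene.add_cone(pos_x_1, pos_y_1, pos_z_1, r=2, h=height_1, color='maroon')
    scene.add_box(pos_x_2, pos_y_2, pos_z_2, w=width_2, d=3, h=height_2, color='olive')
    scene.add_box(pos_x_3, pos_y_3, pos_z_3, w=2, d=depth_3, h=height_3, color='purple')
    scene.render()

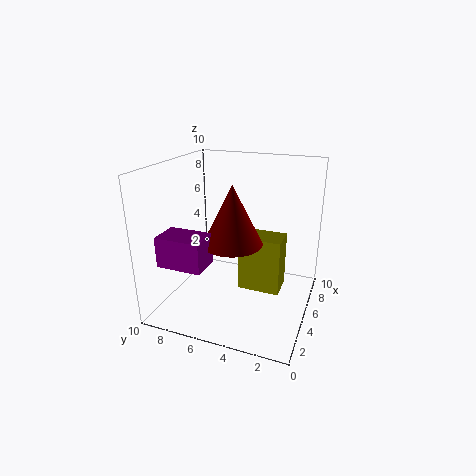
pos_x_1 = 4, pos_y_1 = 5, pos_z_1 = 5, height_1 = 4, pos_x_2 = 5, pos_y_2 = 2, pos_z_2 = 1, width_2 = 2, height_2 = 4, pos_x_3 = 1, pos_y_3 = 6, pos_z_3 = 4, depth_3 = 3, height_3 = 2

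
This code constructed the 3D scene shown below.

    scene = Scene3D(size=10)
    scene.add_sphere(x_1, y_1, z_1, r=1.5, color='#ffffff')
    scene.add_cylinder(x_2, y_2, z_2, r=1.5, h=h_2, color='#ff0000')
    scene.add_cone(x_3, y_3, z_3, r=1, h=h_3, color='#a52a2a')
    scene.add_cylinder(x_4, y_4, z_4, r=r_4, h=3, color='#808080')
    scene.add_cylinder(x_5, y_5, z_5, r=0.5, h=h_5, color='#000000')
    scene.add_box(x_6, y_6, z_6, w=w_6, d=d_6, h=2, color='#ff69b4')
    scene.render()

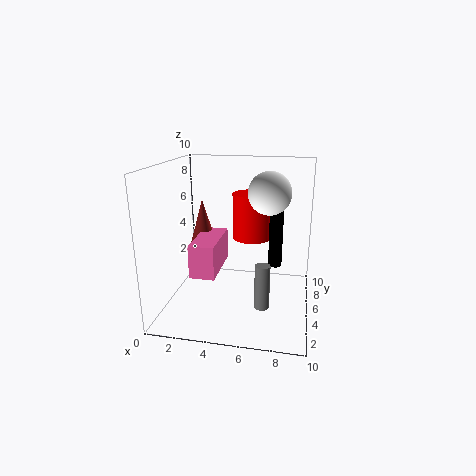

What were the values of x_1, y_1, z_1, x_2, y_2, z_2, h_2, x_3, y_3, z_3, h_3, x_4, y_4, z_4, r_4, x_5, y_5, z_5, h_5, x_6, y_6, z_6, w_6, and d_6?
x_1 = 7; y_1 = 6; z_1 = 8; x_2 = 5.5; y_2 = 8; z_2 = 4; h_2 = 3.5; x_3 = 3; y_3 = 3.5; z_3 = 4.5; h_3 = 3.5; x_4 = 7; y_4 = 3; z_4 = 1; r_4 = 0.5; x_5 = 7.5; y_5 = 6.5; z_5 = 2.5; h_5 = 5; x_6 = 3; y_6 = 0.5; z_6 = 4; w_6 = 1.5; d_6 = 3.5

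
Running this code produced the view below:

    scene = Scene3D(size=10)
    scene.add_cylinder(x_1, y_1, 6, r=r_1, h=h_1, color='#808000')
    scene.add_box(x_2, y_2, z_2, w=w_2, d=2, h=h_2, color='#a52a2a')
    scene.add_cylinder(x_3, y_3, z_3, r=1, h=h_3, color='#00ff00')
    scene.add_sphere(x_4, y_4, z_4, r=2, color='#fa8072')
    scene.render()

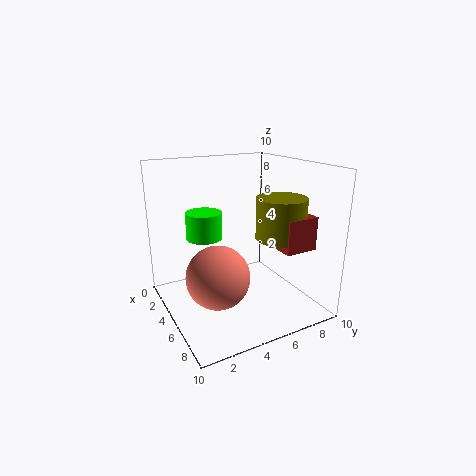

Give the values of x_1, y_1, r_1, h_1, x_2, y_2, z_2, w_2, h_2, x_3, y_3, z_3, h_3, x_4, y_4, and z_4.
x_1 = 8.5, y_1 = 6, r_1 = 1.5, h_1 = 2.5, x_2 = 7.5, y_2 = 5.5, z_2 = 5.5, w_2 = 2.5, h_2 = 2, x_3 = 7.5, y_3 = 1.5, z_3 = 6.5, h_3 = 1.5, x_4 = 7, y_4 = 2.5, z_4 = 3.5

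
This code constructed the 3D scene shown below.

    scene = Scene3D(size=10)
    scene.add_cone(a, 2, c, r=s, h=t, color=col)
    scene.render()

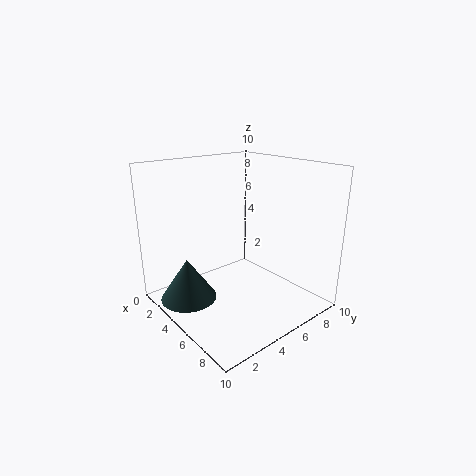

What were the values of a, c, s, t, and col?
a = 3, c = 0.5, s = 2, t = 3, col = 'darkslategray'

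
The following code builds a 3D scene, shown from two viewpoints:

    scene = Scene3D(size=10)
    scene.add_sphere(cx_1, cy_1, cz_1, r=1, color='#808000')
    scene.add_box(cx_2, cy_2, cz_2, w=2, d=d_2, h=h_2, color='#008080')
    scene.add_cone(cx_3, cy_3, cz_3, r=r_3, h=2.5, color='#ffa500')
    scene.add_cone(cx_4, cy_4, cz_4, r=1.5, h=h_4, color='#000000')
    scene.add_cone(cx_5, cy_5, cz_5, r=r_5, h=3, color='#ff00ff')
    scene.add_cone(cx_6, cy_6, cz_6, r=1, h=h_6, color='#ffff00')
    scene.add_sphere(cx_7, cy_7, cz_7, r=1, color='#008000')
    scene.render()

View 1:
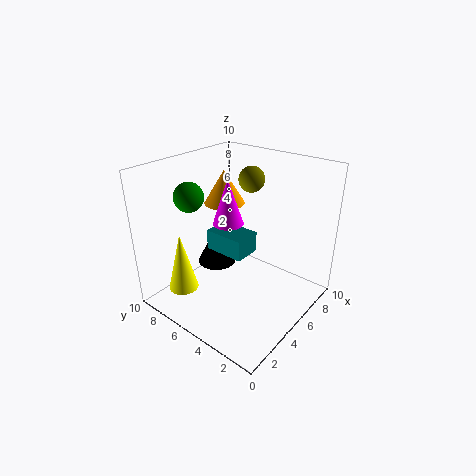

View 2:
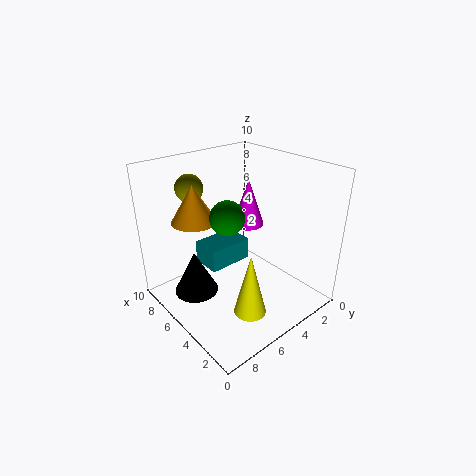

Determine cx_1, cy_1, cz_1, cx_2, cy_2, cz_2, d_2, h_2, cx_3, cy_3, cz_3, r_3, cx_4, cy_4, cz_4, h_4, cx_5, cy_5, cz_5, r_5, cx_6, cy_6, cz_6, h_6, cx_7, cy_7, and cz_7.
cx_1 = 8.5; cy_1 = 6.5; cz_1 = 8; cx_2 = 4.5; cy_2 = 4.5; cz_2 = 3.5; d_2 = 3; h_2 = 1.5; cx_3 = 6.5; cy_3 = 7.5; cz_3 = 6.5; r_3 = 1.5; cx_4 = 6; cy_4 = 8; cz_4 = 1.5; h_4 = 3; cx_5 = 4; cy_5 = 5; cz_5 = 6.5; r_5 = 1; cx_6 = 1.5; cy_6 = 7; cz_6 = 2; h_6 = 4; cx_7 = 3; cy_7 = 7.5; cz_7 = 8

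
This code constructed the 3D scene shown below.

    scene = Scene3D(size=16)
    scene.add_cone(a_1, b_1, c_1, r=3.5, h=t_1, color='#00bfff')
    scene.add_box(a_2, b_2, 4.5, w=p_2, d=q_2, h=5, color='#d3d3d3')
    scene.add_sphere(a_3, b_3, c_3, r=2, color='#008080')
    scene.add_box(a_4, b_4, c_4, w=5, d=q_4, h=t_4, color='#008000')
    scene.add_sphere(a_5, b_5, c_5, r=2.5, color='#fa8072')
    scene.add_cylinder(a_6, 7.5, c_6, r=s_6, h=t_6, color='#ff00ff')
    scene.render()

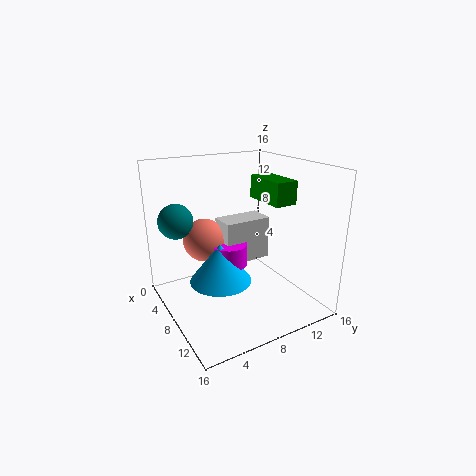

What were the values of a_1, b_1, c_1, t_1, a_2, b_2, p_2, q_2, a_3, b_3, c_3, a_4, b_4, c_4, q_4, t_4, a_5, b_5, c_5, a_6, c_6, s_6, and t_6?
a_1 = 7.5
b_1 = 6
c_1 = 3
t_1 = 4.5
a_2 = 4.5
b_2 = 7
p_2 = 3
q_2 = 5.5
a_3 = 3.5
b_3 = 2.5
c_3 = 9.5
a_4 = 6.5
b_4 = 10.5
c_4 = 12
q_4 = 2.5
t_4 = 2.5
a_5 = 4.5
b_5 = 5.5
c_5 = 7
a_6 = 7
c_6 = 4.5
s_6 = 2
t_6 = 2.5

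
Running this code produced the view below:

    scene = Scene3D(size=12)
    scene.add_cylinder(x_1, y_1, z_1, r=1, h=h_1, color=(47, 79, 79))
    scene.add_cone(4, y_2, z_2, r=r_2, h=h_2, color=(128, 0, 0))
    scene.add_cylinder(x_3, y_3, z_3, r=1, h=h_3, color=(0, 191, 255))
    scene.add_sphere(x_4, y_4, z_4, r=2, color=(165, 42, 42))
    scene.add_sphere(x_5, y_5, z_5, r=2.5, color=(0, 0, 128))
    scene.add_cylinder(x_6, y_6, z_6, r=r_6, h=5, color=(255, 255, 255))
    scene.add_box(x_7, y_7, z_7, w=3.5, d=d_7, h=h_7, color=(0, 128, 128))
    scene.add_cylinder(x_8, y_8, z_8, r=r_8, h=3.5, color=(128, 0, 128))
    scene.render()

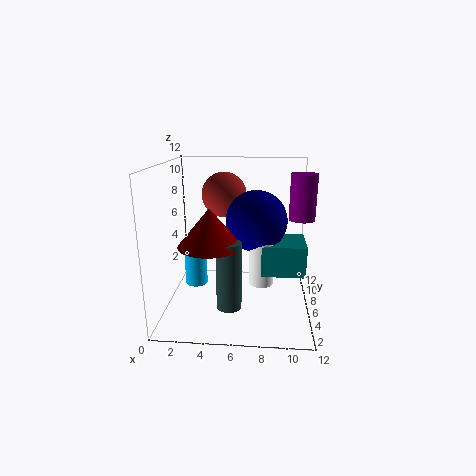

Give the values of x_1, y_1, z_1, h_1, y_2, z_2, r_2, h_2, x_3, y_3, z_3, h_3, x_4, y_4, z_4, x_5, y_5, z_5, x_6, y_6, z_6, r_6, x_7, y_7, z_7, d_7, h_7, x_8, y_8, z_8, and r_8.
x_1 = 5.5, y_1 = 3.5, z_1 = 1, h_1 = 5.5, y_2 = 4, z_2 = 6, r_2 = 2.5, h_2 = 3, x_3 = 2, y_3 = 7.5, z_3 = 1, h_3 = 4, x_4 = 4.5, y_4 = 9, z_4 = 9, x_5 = 7.5, y_5 = 6, z_5 = 7.5, x_6 = 8, y_6 = 5, z_6 = 2.5, r_6 = 1, x_7 = 8, y_7 = 4, z_7 = 3.5, d_7 = 3.5, h_7 = 2.5, x_8 = 11, y_8 = 5, z_8 = 8, r_8 = 1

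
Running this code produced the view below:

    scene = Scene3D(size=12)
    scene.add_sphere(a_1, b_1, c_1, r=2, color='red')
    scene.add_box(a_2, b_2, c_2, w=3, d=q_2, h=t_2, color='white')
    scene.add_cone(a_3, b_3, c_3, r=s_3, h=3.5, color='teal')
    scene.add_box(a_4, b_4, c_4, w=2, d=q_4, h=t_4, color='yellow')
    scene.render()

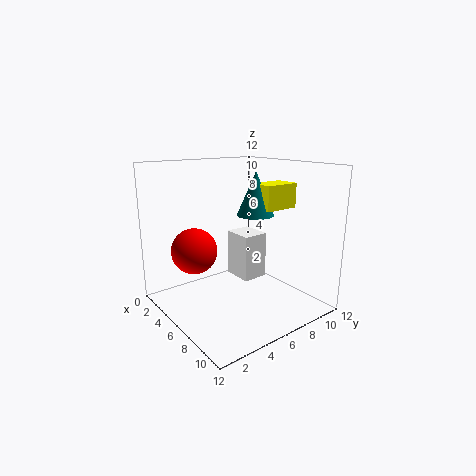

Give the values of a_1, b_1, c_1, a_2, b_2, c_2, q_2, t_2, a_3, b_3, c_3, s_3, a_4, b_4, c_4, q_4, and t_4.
a_1 = 3; b_1 = 3.5; c_1 = 4.5; a_2 = 1; b_2 = 8.5; c_2 = 0.5; q_2 = 2.5; t_2 = 4.5; a_3 = 7; b_3 = 7; c_3 = 8; s_3 = 1.5; a_4 = 6.5; b_4 = 7; c_4 = 8.5; q_4 = 3; t_4 = 2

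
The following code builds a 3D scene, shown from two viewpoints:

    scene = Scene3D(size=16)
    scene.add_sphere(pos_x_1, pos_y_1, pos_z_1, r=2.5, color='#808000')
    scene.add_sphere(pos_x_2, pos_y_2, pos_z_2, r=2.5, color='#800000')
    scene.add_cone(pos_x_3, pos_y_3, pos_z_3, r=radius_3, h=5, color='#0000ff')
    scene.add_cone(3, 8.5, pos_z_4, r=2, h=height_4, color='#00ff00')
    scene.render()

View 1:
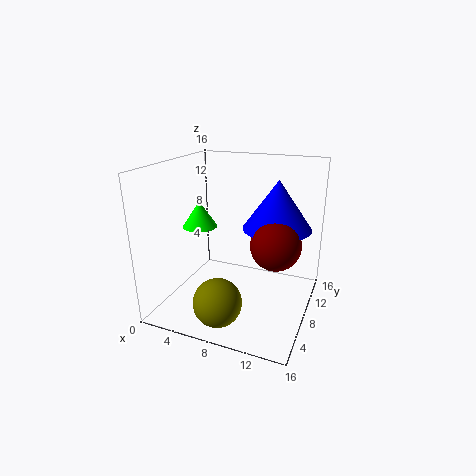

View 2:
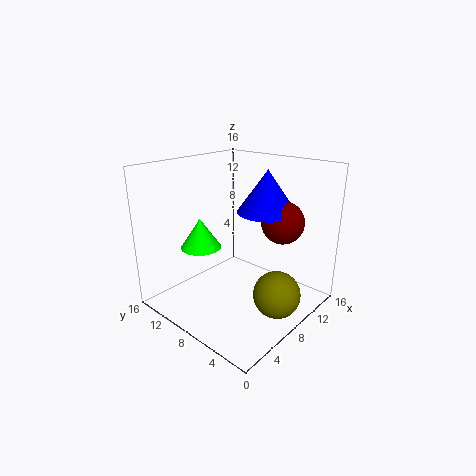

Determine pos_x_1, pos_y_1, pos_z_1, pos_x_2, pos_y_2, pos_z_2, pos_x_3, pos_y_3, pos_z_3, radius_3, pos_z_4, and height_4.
pos_x_1 = 8
pos_y_1 = 2.5
pos_z_1 = 3
pos_x_2 = 13
pos_y_2 = 5.5
pos_z_2 = 9
pos_x_3 = 12.5
pos_y_3 = 7.5
pos_z_3 = 10
radius_3 = 3.5
pos_z_4 = 8.5
height_4 = 3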